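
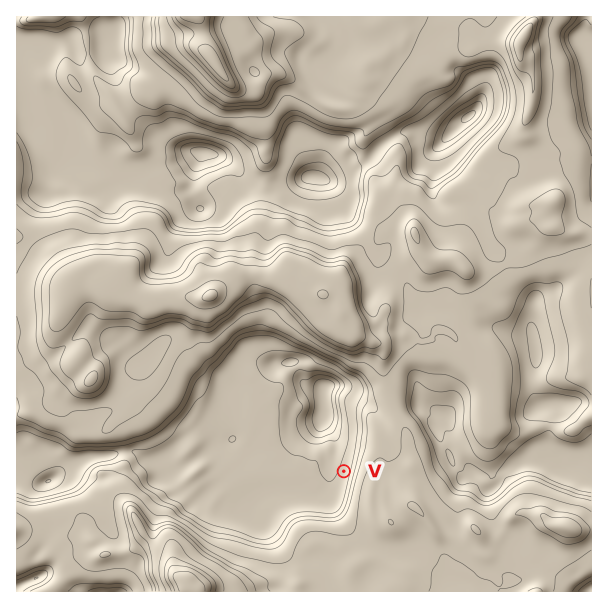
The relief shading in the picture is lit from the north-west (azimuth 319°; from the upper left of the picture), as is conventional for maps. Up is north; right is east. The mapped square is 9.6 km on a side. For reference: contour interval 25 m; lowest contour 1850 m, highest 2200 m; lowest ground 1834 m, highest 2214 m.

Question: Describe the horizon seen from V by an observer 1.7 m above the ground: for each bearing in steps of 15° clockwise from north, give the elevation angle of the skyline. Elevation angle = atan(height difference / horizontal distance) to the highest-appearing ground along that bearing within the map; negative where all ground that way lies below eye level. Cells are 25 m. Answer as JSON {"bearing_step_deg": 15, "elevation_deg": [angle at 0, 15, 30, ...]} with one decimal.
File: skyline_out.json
{"bearing_step_deg": 15, "elevation_deg": [4.8, 3.9, 5.2, 7.9, 11.4, 14.1, 15.8, 16.5, 16.1, 14.5, 11.8, 8.2, 5.7, 5.2, 4.9, 4.1, 4.5, 2.9, 1.0, 1.6, 1.9, 2.8, 3.0, 3.6]}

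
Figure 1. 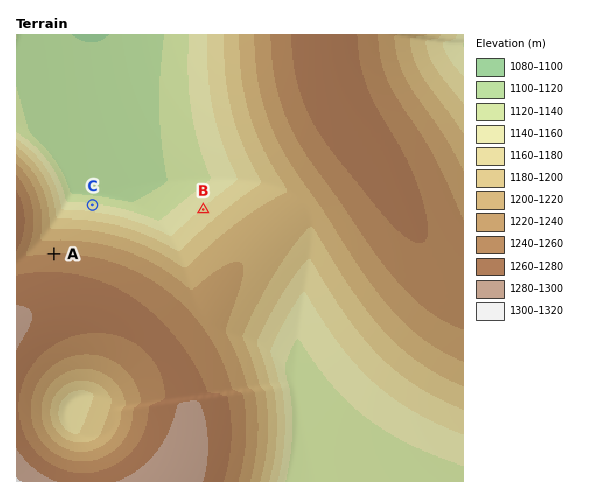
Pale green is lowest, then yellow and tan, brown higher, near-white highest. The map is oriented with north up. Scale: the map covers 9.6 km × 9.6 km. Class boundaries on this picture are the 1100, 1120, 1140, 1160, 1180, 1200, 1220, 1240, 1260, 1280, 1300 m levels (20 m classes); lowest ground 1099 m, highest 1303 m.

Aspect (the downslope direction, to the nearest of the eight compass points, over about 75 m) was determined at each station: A N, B NW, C N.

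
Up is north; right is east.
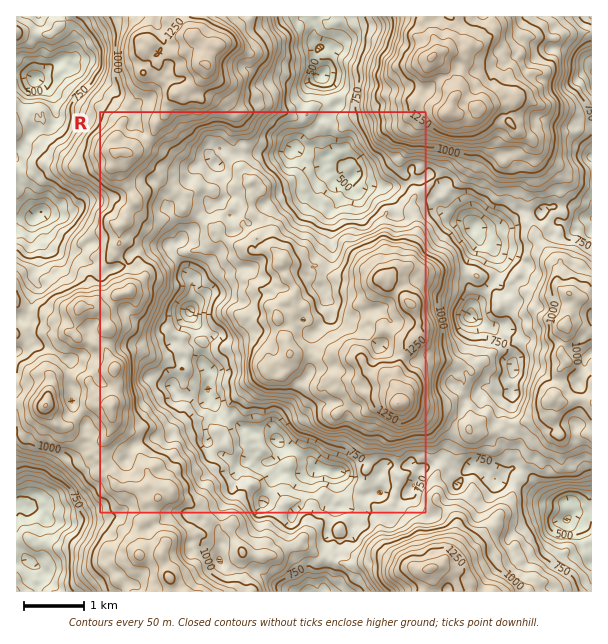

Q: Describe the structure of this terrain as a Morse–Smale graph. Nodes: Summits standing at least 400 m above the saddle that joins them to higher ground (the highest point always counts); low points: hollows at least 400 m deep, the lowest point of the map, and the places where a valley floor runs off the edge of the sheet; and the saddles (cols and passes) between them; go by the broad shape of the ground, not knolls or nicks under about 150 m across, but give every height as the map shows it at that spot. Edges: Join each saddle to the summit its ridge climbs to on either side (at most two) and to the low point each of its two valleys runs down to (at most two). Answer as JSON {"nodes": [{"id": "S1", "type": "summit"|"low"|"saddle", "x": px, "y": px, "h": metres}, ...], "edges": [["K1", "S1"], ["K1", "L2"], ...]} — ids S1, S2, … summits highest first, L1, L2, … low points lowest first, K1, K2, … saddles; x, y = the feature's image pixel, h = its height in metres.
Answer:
{"nodes": [
{"id": "S1", "type": "summit", "x": 432, "y": 57, "h": 1460},
{"id": "S2", "type": "summit", "x": 398, "y": 404, "h": 1450},
{"id": "S3", "type": "summit", "x": 206, "y": 65, "h": 1409},
{"id": "S4", "type": "summit", "x": 431, "y": 569, "h": 1369},
{"id": "L1", "type": "low", "x": 567, "y": 519, "h": 392},
{"id": "L2", "type": "low", "x": 321, "y": 75, "h": 401},
{"id": "L3", "type": "low", "x": 35, "y": 78, "h": 403},
{"id": "L4", "type": "low", "x": 24, "y": 506, "h": 484},
{"id": "K1", "type": "saddle", "x": 149, "y": 140, "h": 1132},
{"id": "K2", "type": "saddle", "x": 101, "y": 464, "h": 1083},
{"id": "K3", "type": "saddle", "x": 126, "y": 264, "h": 1000},
{"id": "K4", "type": "saddle", "x": 201, "y": 216, "h": 872},
{"id": "K5", "type": "saddle", "x": 500, "y": 429, "h": 862},
{"id": "K6", "type": "saddle", "x": 444, "y": 462, "h": 782},
{"id": "K7", "type": "saddle", "x": 530, "y": 213, "h": 774},
{"id": "K8", "type": "saddle", "x": 332, "y": 113, "h": 640}],
"edges": [["K1", "S3"], ["K1", "L3"], ["K1", "L2"], ["K2", "S3"], ["K2", "L1"], ["K2", "L4"], ["K3", "S3"], ["K3", "L1"], ["K3", "L3"], ["K4", "S2"], ["K4", "S3"], ["K4", "L1"], ["K4", "L2"], ["K5", "S2"], ["K5", "L1"], ["K5", "L2"], ["K6", "S2"], ["K6", "S4"], ["K6", "L1"], ["K7", "S1"], ["K7", "S2"], ["K7", "L2"], ["K8", "S1"], ["K8", "S3"], ["K8", "L2"]]}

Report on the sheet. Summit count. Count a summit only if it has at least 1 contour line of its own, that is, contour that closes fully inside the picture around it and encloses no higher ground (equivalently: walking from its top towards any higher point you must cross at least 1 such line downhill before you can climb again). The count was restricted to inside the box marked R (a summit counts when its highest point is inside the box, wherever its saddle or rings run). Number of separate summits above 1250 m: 3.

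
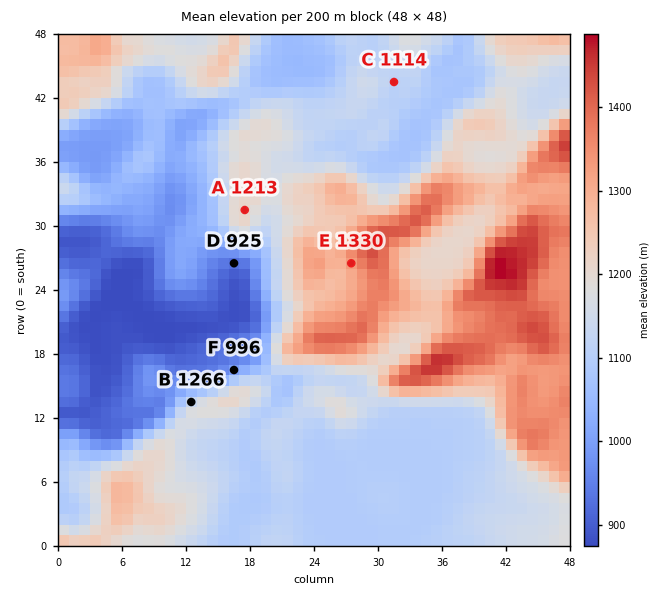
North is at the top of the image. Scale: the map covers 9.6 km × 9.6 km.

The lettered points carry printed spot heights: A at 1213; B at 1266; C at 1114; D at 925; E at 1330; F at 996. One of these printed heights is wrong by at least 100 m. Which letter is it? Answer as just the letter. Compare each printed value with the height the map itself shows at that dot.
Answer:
B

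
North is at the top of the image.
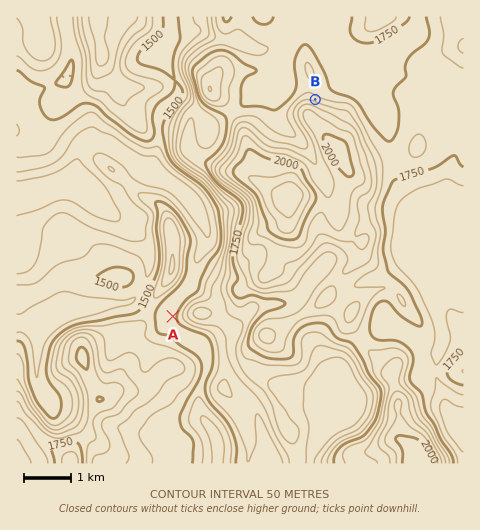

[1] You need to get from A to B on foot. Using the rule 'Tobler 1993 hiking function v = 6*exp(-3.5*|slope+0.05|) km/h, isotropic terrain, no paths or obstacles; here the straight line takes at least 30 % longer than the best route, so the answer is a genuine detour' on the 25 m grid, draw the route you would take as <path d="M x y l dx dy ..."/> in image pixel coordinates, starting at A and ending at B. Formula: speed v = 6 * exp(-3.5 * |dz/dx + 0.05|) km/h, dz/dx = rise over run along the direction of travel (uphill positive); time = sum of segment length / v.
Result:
<path d="M173 316l6-11 16-17 13-25 9-10 6-11 0-36-19-38 0-3 3-5 13-13 14-28 2-2 14-7 26 0 28-14 4 0 7 3"/>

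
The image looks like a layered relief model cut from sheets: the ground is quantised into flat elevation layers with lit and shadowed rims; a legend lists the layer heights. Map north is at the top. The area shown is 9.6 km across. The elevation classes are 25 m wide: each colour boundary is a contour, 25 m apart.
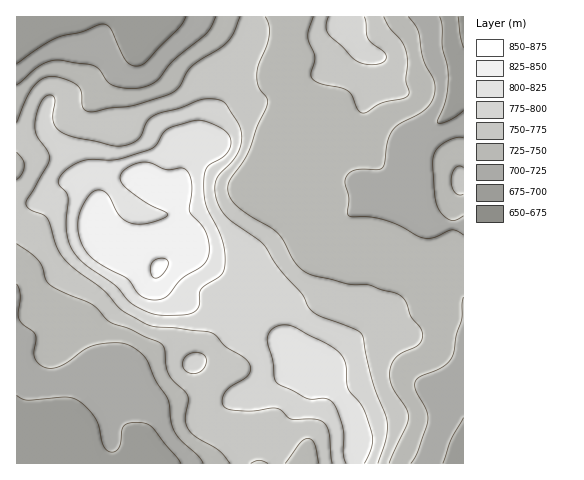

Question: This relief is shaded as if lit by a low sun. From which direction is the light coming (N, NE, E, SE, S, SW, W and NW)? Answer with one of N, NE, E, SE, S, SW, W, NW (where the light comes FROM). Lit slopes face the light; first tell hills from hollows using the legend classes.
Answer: SE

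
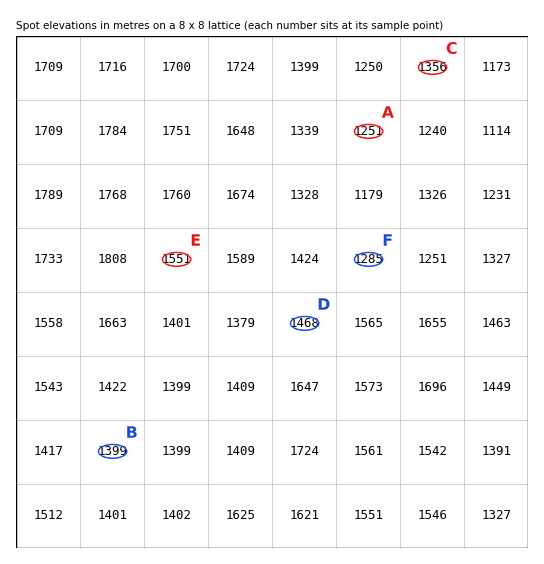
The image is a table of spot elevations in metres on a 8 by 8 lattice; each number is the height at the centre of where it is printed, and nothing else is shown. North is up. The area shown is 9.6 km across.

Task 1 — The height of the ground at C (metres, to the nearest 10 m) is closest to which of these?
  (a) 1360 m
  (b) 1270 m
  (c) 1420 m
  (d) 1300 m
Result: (a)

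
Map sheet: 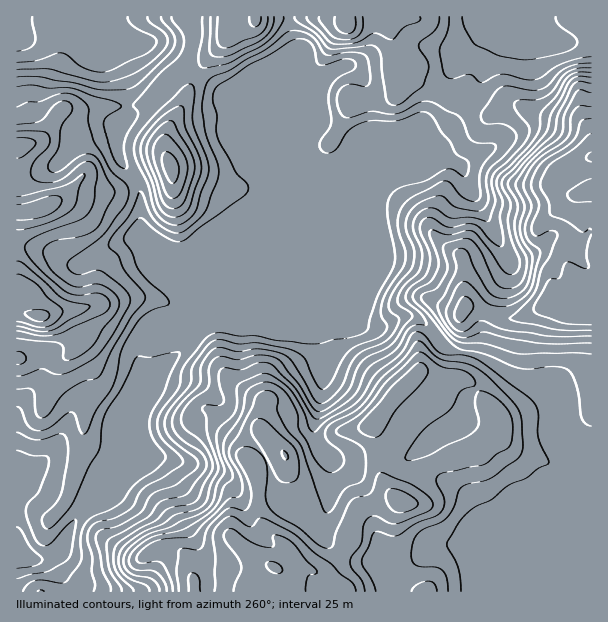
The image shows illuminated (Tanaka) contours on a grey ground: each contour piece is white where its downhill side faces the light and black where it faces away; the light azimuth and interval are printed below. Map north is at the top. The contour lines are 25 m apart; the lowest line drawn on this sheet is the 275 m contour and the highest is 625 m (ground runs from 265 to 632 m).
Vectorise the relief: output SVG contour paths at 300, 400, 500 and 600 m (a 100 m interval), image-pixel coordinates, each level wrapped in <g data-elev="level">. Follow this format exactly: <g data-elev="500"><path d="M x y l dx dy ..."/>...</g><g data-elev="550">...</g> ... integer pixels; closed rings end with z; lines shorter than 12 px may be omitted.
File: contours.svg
<g data-elev="300"><path d="M17 450l15 5 13 1 4 3-1 9-9 23-10 11-3 7 1 10 10 23 5 3 6 0 21-22 6-3 1 1-5 31-4 8-19 11-31 8"/><path d="M128 17l1 4 4 5 22 12 1 6-9 9-34 17-12 2-12-2-8-4-13-11-6-2-6 1-20 7-19 1"/></g><g data-elev="400"><path d="M17 376l7-1 18-6 12 5 9 0 11-4 19-11 8-7 12-17 16-29 1-6-1-6-5-6-22-17-6-1-13 4-6 0-6-3-4-5 1-3 3-4 25-18 9-8 20-27 4-11-1-6-1-4-16-14-17-30-6-18 1-13-2-5-10-9-12-3-9 2-17 7-12 0-10 5"/><path d="M169 224l5 1 6-1 13-9 4-6 4-17 8-19-2-14-14-36-1-9 3-22-1-5-3-3-8 3-30 29-14 18-5 12 1 12 13 27 6 24 6 9z"/><path d="M591 63l-13 1-12 4-8 6-10 12-8 3-10 1-24-4-6 2-5 4-14 21 1 7 4 4 14 0 7 2 7 5 3 6-2 6-5 6-18 18-4 6-2 9 3 16-3 8-3 3-4 2-18-2-8-3-9-9-4-1-18 5-11 9-4 8-1 7 1 8 7 16-1 15-3 6-15 19-6 14 1 8 9 7-2 8-5 9-6 6-23 10-7 6-6 8-8 21-13 14-8 4-6-3-23-39-5-6-6-3-23-4-21 3-18-5-6 2-4 4-8 13-2 18-21 23-4 7-2 8 2 7 5 8 24 18 3 7 0 6-20 27-25 6-14 17-39 22-1 6 2 21 3 8 9 12 1 4"/><path d="M202 17l0 19-4 23 2 6 4 3 24-5 33-17 14-13 8-12 1-4"/><path d="M295 17l2 4 18 12 11 13 4 3 39-4 8 3 4 8 5 43 3 5 6 1 8-3 21-18 4-13 1-6-10-20 2-4 15-12 3-6 0-6"/></g><g data-elev="500"><path d="M448 591l-1-13-6-9-6-2-16-1-6-3-2-9 3-15 8-9 18-7 7-6 6-8 5-17 4-5 29-9 28-20 4-11-1-27-3-9-5-7-31-32-15-8-28-5-7-5-10-11-4-2-5 3-12 16-21 18-21 29-9 6-18 9-6 6-2 4 1 6 15 14 3 7-2 8-9 5-4 0-5-2-10-12-7-17-8-12-1-13-2-6-12-20-9-6-8-2-9 2-9 5-4 6-2 13-2 8-17 25 0 14 8 16 1 6-9 10-8 19-9 9-22 14-29 7-9 3-12 10-5 8-1 7 5 5 4 1 14 0 6 3 7 9 2 9"/><path d="M17 321l19 6 9 0 10-4 8-11-2-4-14-11-11-13-13-8-6-2"/><path d="M17 220l16-1 15-4 11-8 3-7-3-4-8 0-34 9"/><path d="M172 183l2 0 3-4 1-14-5-10-5-3-3 0-3 4 0 8 5 13z"/><path d="M591 83l-12-2-6 3-15 30-4 20-28 27-18 21 1 6 9 16-3 18 1 12 11 26-2 13-4 10-5 4-6 2-6-1-6-2-5-7-10-24-6-9-6-6-7-2-20 7-1 6 5 15-2 7-9 15-12 5-4 4 2 5 9 10 16 21 11 9 26 2 34 10 54-1 18 1"/></g><g data-elev="600"><path d="M306 591l2-15 9-3 0-2-11-11-15-18-7-5-9-2-2 2 0 9-4 1-6 0-12-5-17-12-4-1-6 4 0 6 14 19 3 9-8 24"/><path d="M591 235l-4 17 2 15-4 2-15-7-4 1-6 15-9 1-3 2-13 22-2 6 4 5 25 9 29 2"/><path d="M591 133l-4 3-14 13-24 16-7 13-2 7 8 16 3 14 15 6 16 11 8-3 1 0"/></g>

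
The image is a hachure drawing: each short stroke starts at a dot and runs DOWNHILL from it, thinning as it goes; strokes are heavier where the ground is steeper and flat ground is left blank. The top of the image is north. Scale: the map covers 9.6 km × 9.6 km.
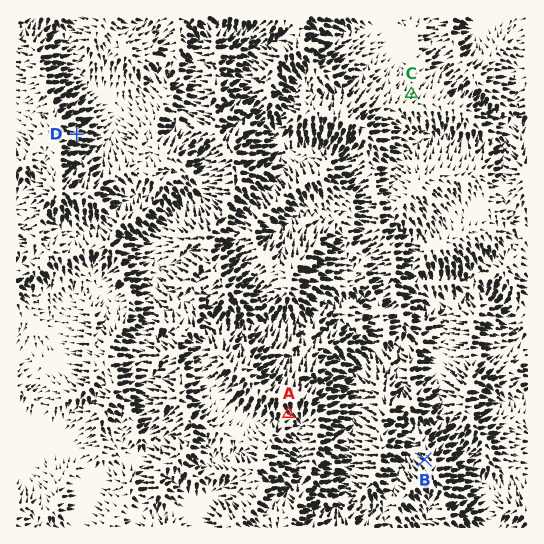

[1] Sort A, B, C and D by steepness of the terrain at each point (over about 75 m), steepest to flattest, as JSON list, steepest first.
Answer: ["D", "B", "A", "C"]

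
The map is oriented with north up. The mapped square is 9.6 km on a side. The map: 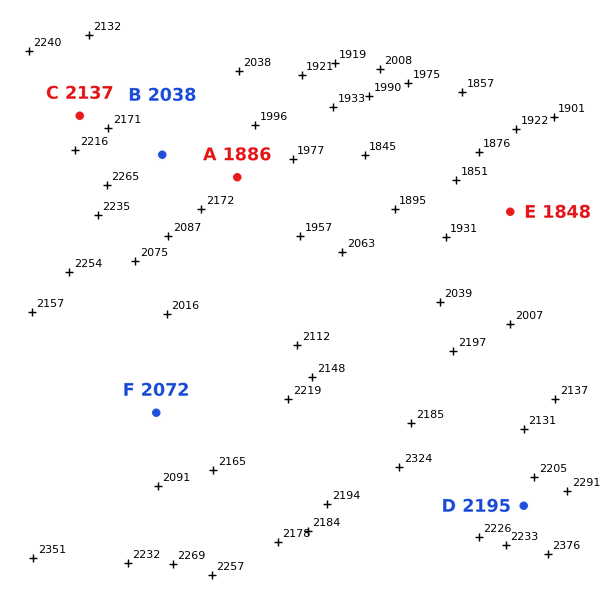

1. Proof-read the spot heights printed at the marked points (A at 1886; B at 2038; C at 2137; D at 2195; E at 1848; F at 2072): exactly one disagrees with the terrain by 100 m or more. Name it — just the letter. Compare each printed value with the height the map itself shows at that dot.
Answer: A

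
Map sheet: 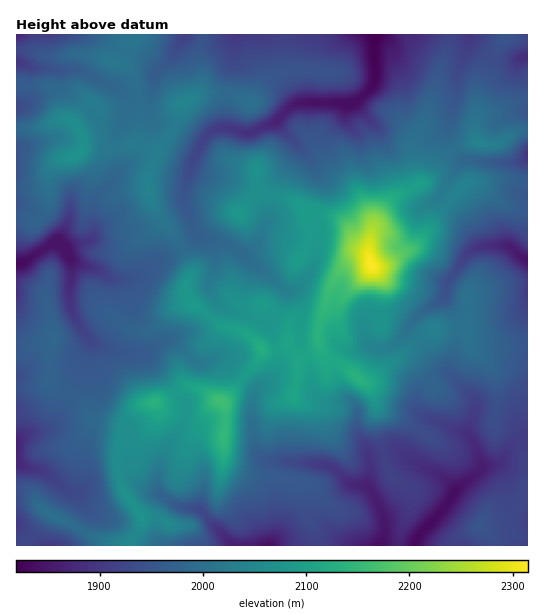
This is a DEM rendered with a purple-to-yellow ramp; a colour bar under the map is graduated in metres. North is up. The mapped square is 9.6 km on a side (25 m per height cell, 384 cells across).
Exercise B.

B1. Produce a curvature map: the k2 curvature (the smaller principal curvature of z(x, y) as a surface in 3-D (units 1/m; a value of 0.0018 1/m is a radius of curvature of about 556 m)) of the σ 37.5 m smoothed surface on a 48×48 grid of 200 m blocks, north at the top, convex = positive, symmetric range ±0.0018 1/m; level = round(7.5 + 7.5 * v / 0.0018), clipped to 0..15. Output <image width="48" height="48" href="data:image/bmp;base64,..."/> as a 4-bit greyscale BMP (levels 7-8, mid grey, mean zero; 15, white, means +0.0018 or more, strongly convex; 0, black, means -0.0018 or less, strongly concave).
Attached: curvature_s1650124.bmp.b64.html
<image width="48" height="48" href="data:image/bmp;base64,Qk32BAAAAAAAAHYAAAAoAAAAMAAAADAAAAABAAQAAAAAAIAEAAATCwAAEwsAABAAAAAAAAAAAAAAABEREQAiIiIAMzMzAERERABVVVUAZmZmAHd3dwCIiIgAmZmZAKqqqgC7u7sAzMzMAN3d3QDu7u4A////AJdmVFd3l2QiNXACI0d3dlVVN2Fph2aIeGVGZ2ZVRmWnlQGZZ1Z4dneHJ3MGh4l3eFV4h0RTOHaFkAV2eGZ4Z4iHJogwZ4h3d0mHdVdTZ2cgAIZneGd3d4iUNndzF3iHeEh2VWY3hTAGYYZWd2h3d2hxaHiHFIh3eGl1RmRIY1GZgWdGd3iIh1IziIiIQkd3eFUzeHNXV2KIgVhVZ3eHlwVUiHdkRyN4aBI2eHNoaHN3cVhkVlQxAFhkh2VGiIM0ZzqHiGRod3V4c2h0NFVVVndFdmZ4iIJ1aEh4iGRod3ZXdIlzOHd3eIclZWeIeFOHVzNWd3Rod3dWdXhxOHd3d3QlRWeIZTeIZ3Z2Z4VYZnh1ZlZxNmZmZmI3ZmZTRkeIZ3eHZ4ZHZnd1VmZwOId3iKMKlmRGeFV3aGd3d3dFmZplR6qBKXiGZVAmZVWIiFRnZ3iId3dUZ4g1ZndjFmh1VzJ4h1WJhkZnaGeId3dlZlRZZ1RVRGZ0eDiYhlZnY3eId2Z3d3d2ZVV3QlZndVZ1dmmGZmZmR4eId4Z3d3d3ZmZ2FDVlZ1aFd2Vmd3d3V4h3d3d4d1VWZlVjaWZkiEdldkRDJHdoZoh3h3d4hyR3eHVFZmZmdEhGhXg2g0Z5Zoh3d2d4giiHd2ZkRYiHVWdFdXVIlyWKdod3d1d3UHiIdlZ3dmVEZlhkdnRXd1BIZnh3dkd3MYiHdleIiER3iWZjdnQzI2YRRnd3dliHEoh3d1Z4ZTh2iWNUd2QzVTaEGIiIdoiHIZhlZ2R5c1h2ZRQzaER2mVV1CIiIiFWKQGIVVmRIljeHU1lxN1SblkNEEIiIiACKIQNoh3ZEh0d0RniVFmSKh1VGgFmIYVADE5h4h3ZkVWdEZ3eHM4eHRHl2hAJFAGcAJBNniHZ3ZWRGRodnUnd3RUd3ZlIRKGqCCIJ4d3iHRVV3VIZ3U3ZXeFR4dWeFZ3h4BHRndmd2N2eZZGeHVHV5p1N3VXhmd3ZoMnaGZ4d0R3ioZmZ4ZnWJdENGV3doeGeIQoWHZ4djaHd2d3eHZWVnVVUyeHd3dod3QnZXaIdzWHZmdmdmRVh1Z2eiSHh2Z3Z2VUdlaId0N2ZndlZmVlZkZ3imNph3d3Z3eFV1Vnd1FndnqGaFZ2ZGdmVFY1QzRHZ5iJR2ZXh3E5lmqHZUdndYZWZ3dBEiMVVFZYR2h3h3UIp1Z4U3dodXVodndYl5g3ZkRYV2eGd3YAQQBlF3dnNWN4d2ZodXhXaIeHV2d2ZndiAUAAemmESBRniHVnZUZ0VpmEaGd2Z4h2V5mAB2dzUmiGd3VYh3ZERFVGiGd1aZiGZ4qWAAAAAZiFaIZIh3d4ZmZ4dVZ1WIiGZ4h2VVZmUAV2Z3dHd3eJaIaGNFZ1V3d3Z3dmd2iItgR2Z3dHdmZ2IiIjZ3d1R3eHVlZ3h3iIpwWGZ4dHd4VxV3d3eYdnZGd2Zod4h3d4hgZmd4hWd1Mnh3eWd2Z3dFdmdod3d3ZmhidXd4dld3VUh1VEZ4iYhzWHdYd3d3h2ZUVGZmd0d5iA=="/>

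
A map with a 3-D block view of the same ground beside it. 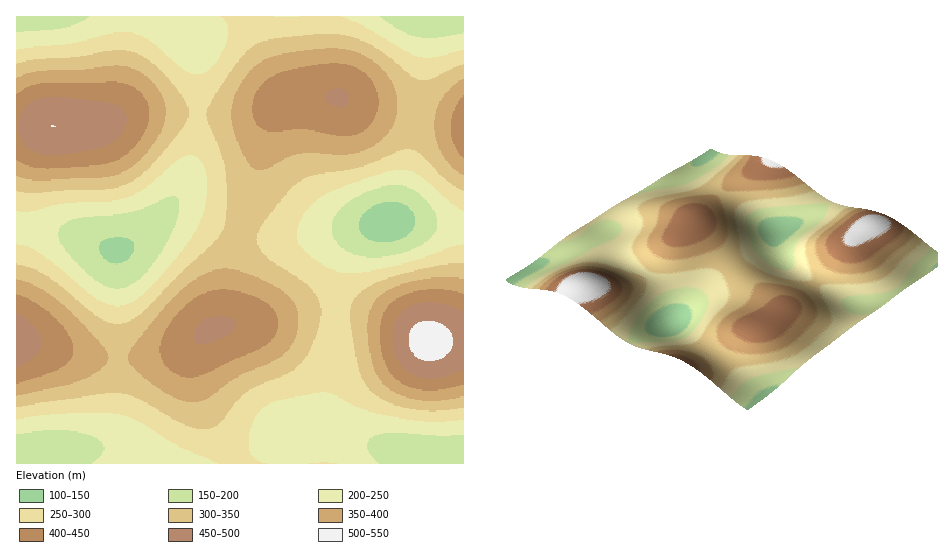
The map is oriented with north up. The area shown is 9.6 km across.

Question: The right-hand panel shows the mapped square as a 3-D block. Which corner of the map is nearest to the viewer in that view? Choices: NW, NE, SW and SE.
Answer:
NE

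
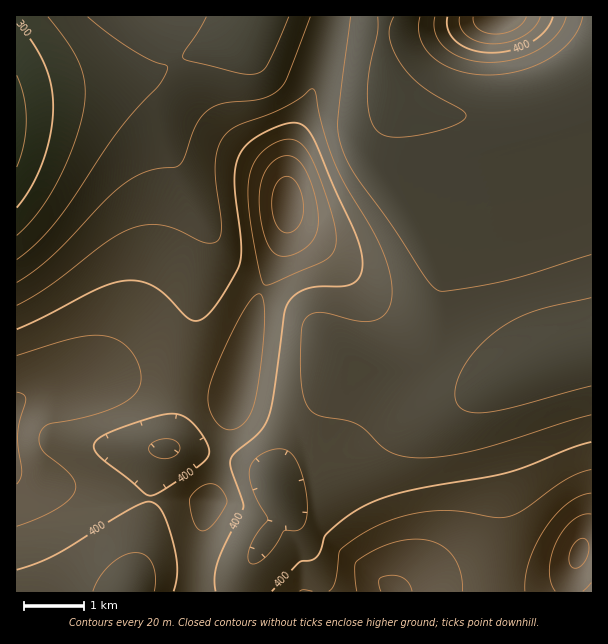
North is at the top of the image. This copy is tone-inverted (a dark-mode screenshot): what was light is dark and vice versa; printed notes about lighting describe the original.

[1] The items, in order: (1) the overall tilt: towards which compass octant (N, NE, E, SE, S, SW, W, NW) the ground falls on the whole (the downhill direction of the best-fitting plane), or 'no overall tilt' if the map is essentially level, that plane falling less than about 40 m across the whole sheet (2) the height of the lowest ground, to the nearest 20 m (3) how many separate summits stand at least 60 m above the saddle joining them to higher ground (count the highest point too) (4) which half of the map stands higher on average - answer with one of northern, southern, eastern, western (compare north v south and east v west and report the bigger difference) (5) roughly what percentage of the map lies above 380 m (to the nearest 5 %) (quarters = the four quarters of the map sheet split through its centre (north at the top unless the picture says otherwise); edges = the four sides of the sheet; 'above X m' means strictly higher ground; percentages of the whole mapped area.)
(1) The general tilt is down to the north (the land rises towards the south).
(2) The lowest point is down at roughly 280 m.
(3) Counting only tops that stand 60 m proud, the map has 3 summits.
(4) On average the southern half of the map is the higher ground.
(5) About 50 % of the map lies above 380 m.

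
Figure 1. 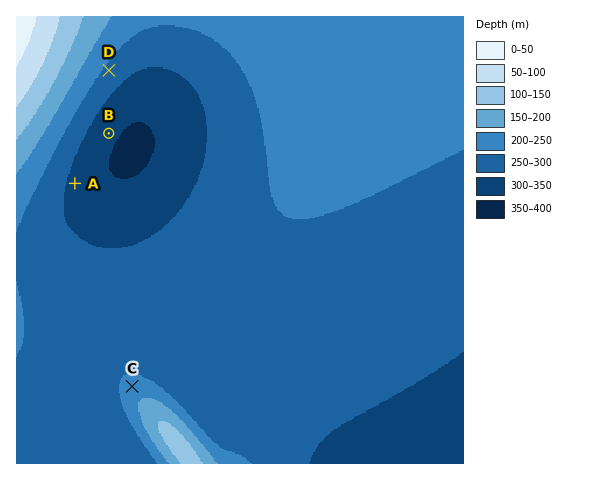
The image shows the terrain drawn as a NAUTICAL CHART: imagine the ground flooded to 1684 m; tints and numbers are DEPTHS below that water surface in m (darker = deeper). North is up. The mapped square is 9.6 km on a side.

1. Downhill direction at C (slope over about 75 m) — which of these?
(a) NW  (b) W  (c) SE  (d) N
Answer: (a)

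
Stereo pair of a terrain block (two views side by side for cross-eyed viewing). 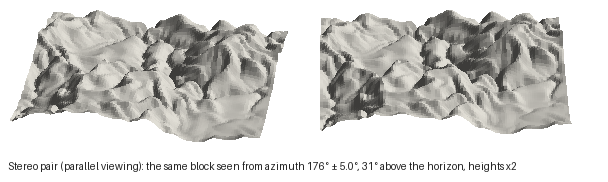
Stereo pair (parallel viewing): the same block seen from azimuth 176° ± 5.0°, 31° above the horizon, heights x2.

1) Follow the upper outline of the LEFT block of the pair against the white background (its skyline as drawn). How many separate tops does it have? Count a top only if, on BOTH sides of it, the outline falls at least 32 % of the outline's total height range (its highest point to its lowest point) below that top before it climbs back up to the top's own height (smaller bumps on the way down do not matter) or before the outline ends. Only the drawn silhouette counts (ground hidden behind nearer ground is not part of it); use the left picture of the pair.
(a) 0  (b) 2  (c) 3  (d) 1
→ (a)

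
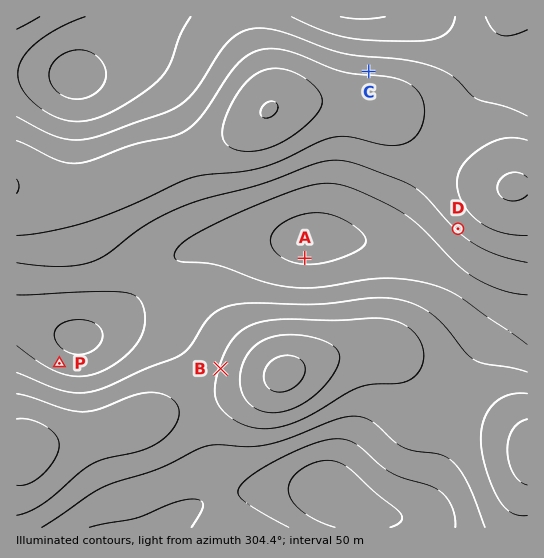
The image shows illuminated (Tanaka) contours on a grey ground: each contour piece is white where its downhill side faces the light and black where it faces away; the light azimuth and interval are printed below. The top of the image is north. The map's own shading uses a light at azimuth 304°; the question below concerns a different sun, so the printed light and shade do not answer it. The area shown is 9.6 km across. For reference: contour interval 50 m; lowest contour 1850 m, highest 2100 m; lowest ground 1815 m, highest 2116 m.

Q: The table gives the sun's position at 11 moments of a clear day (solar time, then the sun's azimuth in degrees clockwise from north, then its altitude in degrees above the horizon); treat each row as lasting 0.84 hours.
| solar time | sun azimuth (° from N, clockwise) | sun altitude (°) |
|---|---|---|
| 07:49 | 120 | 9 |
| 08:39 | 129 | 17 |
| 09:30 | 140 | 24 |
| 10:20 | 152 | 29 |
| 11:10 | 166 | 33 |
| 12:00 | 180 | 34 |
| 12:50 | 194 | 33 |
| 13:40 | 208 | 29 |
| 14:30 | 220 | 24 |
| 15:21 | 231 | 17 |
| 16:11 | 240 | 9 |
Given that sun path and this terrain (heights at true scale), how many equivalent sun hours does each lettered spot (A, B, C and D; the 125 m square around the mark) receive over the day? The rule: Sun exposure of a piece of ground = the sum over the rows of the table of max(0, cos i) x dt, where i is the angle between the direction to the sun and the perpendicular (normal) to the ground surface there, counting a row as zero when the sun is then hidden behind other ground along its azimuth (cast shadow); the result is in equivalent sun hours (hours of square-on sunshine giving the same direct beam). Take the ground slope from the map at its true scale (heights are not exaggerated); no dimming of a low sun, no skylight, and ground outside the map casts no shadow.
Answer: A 3.3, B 3.4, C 2.8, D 4.2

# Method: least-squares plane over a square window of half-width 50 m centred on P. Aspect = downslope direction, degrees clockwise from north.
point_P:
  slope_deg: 7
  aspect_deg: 25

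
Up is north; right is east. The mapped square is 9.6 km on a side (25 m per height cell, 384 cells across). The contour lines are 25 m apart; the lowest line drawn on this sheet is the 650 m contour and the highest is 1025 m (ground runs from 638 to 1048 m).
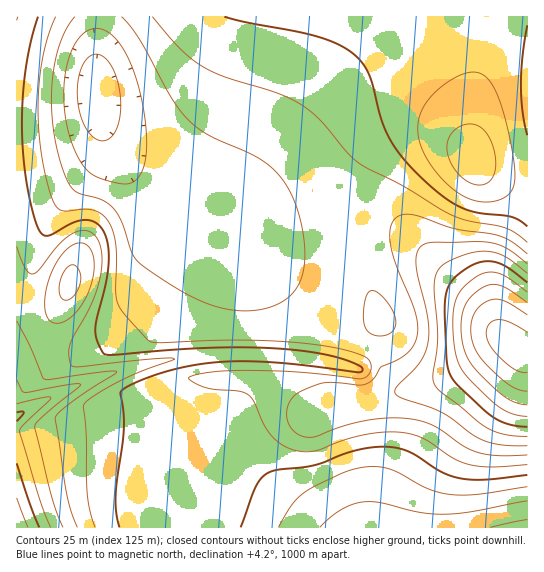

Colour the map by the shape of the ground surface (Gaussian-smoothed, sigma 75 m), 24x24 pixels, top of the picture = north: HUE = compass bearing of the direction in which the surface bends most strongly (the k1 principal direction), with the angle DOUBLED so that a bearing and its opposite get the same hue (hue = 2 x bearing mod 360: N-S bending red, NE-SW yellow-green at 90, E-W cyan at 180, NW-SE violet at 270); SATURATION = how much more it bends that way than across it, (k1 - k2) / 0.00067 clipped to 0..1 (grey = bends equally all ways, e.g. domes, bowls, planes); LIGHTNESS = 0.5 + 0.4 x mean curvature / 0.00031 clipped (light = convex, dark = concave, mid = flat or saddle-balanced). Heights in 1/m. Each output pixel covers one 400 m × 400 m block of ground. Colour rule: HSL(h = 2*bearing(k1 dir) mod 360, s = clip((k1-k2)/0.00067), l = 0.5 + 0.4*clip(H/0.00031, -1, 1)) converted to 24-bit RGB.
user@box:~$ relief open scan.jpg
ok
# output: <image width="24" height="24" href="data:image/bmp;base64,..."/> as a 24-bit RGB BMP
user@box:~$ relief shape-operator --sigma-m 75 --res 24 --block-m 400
<image width="24" height="24" href="data:image/bmp;base64,Qk32BgAAAAAAADYAAAAoAAAAGAAAABgAAAABABgAAAAAAMAGAAATCwAAEwsAAAAAAAAAAAAAfpB3eGlxd2FuemVweWx0eHF4dHN4dHV5dXl6dnx7eH97eYJ7e4R9foZ+g4d/hol+gol8eYh6dYh/c4mIdYOLen6Og3+SioOUgnR3fGN6fGZ5fG56e3N8d3R8dHR8dHd9dXt+d39/eIKAeYiDe46MfoqRhIOPjIaIiIuEf4t+dot9b4uCbIyMcYWPeoCThYOXgWuBf2SAf2yBfnOAe3Z/eHZ/dXZ/dXmAdnyBd4KCeIiCdpSHc5+bcoqihXmfmYmblYuVj4mNgIyEcYyAZ4yEZo6Nb4qSfYeVgGWDf2eDgHGDfnaCfHeCeHeCdneCdnqCd36DeYWFeY5/cp97YqSFWX6OeG6Ol4uanIufnYydlYuVgYyIbYt/YIt9YY2Eb46NRWAhWHZLf3WCfniEfHiEeXiEd3iEeHuEeH6Ee4WFgI97haBwZYxXRFZMWXhQdopkjI51lIOAmYSKlIWIgIp9Z4p3WYl3YH14/sz/+STjJ2AaSnY8cYJ8enmEeHmFeXyFeX6FfYSEi41/nZFziG9bXF1MVHpCXX4+aINCd4hNiI5ck45tkpF9eI98YYZ8VWVvGGMm41//9Mz/zm3/P4caO18dUW8uaX1OdIFmeoJyh4J2l3VtlldhfldKa1UnWkUOMZUAWYA7aYs/ZpZJap5heZF9a298Uk1mgnB6SXc4KGQUDfCX6cz/5Mz/1Lr/dUb/Dt0Uk6oWoJwYtHwW7Q6jXF3/zNn/zOD/18X/X0ePfaJgTbVJSKdgYn5wc1dpYUddhGyAlWReeZBWRHxFQWsmQmUbYpEaERb0eV3/mZD/oKD/lJv/Z3X/qh74pE0bezweni01oo2bo7KcgrmIVZFzSU9bZUNSZ0RQdViGuU5tw75cN4lWX3+BenmBe390d35hcntLcnc9dXU4d3E8e29KgHBfhHJ2inqHkYWOnKSXrbujrKyReV1wTDtRXEJWcUdVTEOCwlet5cmzSrdlL3J5cnaAfnuAfnx/fnx/fnx+fXx9fXt9fnp9f3l9gHh9g3x8iJSCkq2IqK6JqGVojENkYURlUEBheEdjPE1+aEm36tXI17moH1p4XWt/gHqAf3t+f3x9fnx8fXt8fXt8fXl8fnh8f3l8hIh9iaB+kql9mn9rm0lhnEtqe1V8TDRhfFJ1TGqALWSP5cq85cu9M0KYRlN9gHh/gHp8f3t7fnt7fXt7fXp8fXl9fnh9gHx8hpB+j6N9mppziFlkkEtpoldmhExtTjppZXKLZ4GDH3F4usmK58vBkkC5RUB+gXZ/gXp7gHp6f3t7fXt7fXp8fHl9fHp9gIN9ipV9l5x5jW5oglFri1FsoFNhkFZzUWOKX6yxd4R8QIJ5NZ1U0ayAvT6aaUuEgnV+g3l6gXt6f3t6fXt7fXp8e3p9e3x+gYd9j5R8k4ZziF9tglF0ilV2nmJ3nIKPa6yxV7nAe4Z6aoZ8Q4NgjZZQm0xsiFyIhXV8hHl5gnx6gHx7fnt7fHt9ent9fH9+g4d9j4t6jW1uiF15h1iFjGSPmoicobKog7uyTaW1fYl6dYh9ZIKAYHZ1gV92iWp/iXZ4h3t5g316gH17fn18fHx9e31+fIB9g4V8iXx4iW18imOKfWWQdnablKmrpbqpkK6hVIWbgIx6dYp6Z32DWVt8eF+Aim58jHd2iX55hX97gX98f359fH59e35+fIB9gYF9hHh9h3GHe22NcnaXfpejj6ujo7Can6KQYXOIhY96dYx1ZHmAT054clp+i252j313i4J6hoF8goB9f399fX5+fH9+fIB+fX9+f3qBenaHdXuOeI6XfZyYhZyKo6SIo5aCbGqBi5F6fo11YXJ5RkRta1Z3inFwkYV4jIZ7h4R8g4J9gIB+fX9+fIB+fIB/fH+Aen2CeICGd4mMeI+KepCChJB8m5Z8o5B6hGt/kpN6iY11YWVyQD1lYVdwiX9zko15jYt8h4Z9g4N+gIF+foB/fYB/fIB/e4GAeoKCeIWDd4eBd4h8eYh3g4p3lI93n413iWx7k456joV1al9zQT1lWVtwhIl1kJJ6jY19h4h+g4R/gIF/f4B/fYGAfIGAe4GAeoKAeYN+eIR7d4R3e4R3gYZ3jot3mot3inF6k4d6jnhzdF17SENuW2h3eIt0iZF7iYx+hod/g4SAgIKAf4GAfoGBfYGAfIGAe4J/eoJ9eoJ7eoJ5fIJ5gIN5ioh5lop5i394kYB6jnJ3e16CUU16X3GAdIx6go98hYt+hId/goSAgIKAgIGBf4GBfoGBfYGBfYKAfIJ/fIJ9e4J7fIJ7f4J7hoV7kYl7kYp7"/>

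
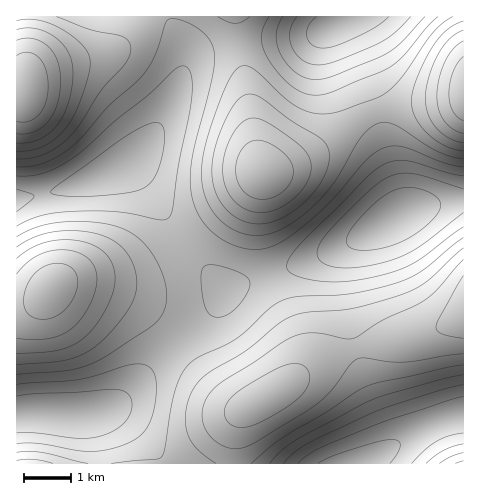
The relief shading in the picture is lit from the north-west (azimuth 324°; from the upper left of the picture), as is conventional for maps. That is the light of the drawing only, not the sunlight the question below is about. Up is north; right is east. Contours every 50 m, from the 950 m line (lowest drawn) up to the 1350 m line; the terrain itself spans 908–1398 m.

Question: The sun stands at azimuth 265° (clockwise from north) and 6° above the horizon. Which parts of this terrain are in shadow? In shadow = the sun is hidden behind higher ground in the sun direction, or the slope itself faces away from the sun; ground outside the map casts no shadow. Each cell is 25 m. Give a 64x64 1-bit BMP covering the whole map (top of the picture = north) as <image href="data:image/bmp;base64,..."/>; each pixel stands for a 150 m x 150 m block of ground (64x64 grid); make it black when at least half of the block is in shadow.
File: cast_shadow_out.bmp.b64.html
<image width="64" height="64" href="data:image/bmp;base64,Qk0+AgAAAAAAAD4AAAAoAAAAQAAAAEAAAAABAAEAAAAAAAACAAATCwAAEwsAAAIAAAAAAAAA////AAAAAAAAAAAAH/AAAAAAAAAf/gAAAAAAAB/+AAAAAAAAD/wAAAAAAAAD8AAAAAAAAAAAAAAAAAAAAAAAAAAAAAAAAAAAAAAAAAAAAAAAAAAAAAAAAAAAAAAAAAAAAAAAAAAAAAAAAAAAAAAAAAAAAAAAAAAAAAAAAAAAAAAAAAAAAAAAAAAAAAAAAAAAAAAAAAAAAAAAAAAAAAAAAAA8AAAAAAAAAH4AAAAAAAAAfwAAAAAAAAB/gAAAAAAAAH/AAAAAAAAAf+AAAAAAAAB/+AAAAAAAAH/8AAAAAAAAf/4AAAAAAAA//gAAAAAAAD/8AAAAAAAAH/AAAAAAAAAAAAAA+AAAAAAAAAH/AAAAAAAAAf/AAAAAAAAB//AAAAAAAAH//AAAAAAAAf//AAAAAAAB//+AAAAAAAH//8AAAAAAAf//wAAAAAAB///AAAAAAAH//8AAAAAAAf//gAOAAAAB//4AD/AAAAH/+AAP/gAAAIAAAA//gAAAAAAAH//gAAAAAAAf//gAAgAAAB///AAHAAAAH//+AAcAAAAf//4AD4AAAB///wAPgAAAH///AA/AAAAf//+AH8AAAB///wAf4AAAH///AB/wAAAf//4AH/AAAB//2AAf+AAAH/4AAD/4AAAP+AAAP/wAAA/wAAA//AAAD+AAAD/8AAAHgAAAP/4AAA=="/>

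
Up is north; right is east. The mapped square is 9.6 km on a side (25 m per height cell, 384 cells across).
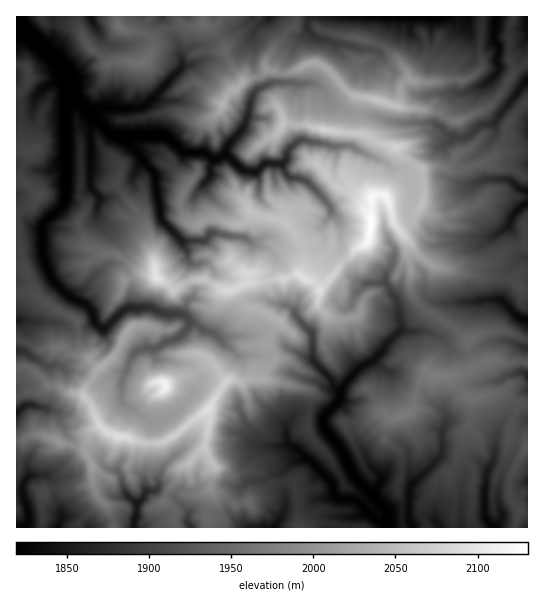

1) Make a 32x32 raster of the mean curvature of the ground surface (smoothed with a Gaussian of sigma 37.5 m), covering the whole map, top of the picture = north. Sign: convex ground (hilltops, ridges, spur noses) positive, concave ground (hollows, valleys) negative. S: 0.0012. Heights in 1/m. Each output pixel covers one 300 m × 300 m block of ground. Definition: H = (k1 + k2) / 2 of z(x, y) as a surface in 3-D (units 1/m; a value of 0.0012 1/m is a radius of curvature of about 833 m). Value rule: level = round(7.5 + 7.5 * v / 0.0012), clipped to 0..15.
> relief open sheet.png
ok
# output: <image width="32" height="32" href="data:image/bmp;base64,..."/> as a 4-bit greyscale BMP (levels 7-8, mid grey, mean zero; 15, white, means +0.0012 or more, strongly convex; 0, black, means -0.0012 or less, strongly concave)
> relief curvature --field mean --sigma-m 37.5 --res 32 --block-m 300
<image width="32" height="32" href="data:image/bmp;base64,Qk12AgAAAAAAAHYAAAAoAAAAIAAAACAAAAABAAQAAAAAAAACAAATCwAAEwsAABAAAAAAAAAAAAAAABEREQAiIiIAMzMzAERERABVVVUAZmZmAHd3dwCIiIgAmZmZAKqqqgC7u7sAzMzMAN3d3QDu7u4A////AEtJd7KIS4ZXS5h4ZmpYtEpLZ32g6meJyGlod3Zrd7ZrPXm2TAl3lFd5lsZsSoe1iGVVqFl31eiHanWHdoOoo5lodbVZc2uWaJROGZd5OnaJqdeI7a5ZhldX03eIeWqHiXh2i2ZUyKZnZ6PoiodXl3cjRMdVdUrEpXWCR6ipWJd5upvHSa5UxJh72D2XiIiJqItzhzjMh4ybdJN1pHqphkV0aLqkeJq1V8oNZRyJdoq7iriU9DB7RZlKPGtjqGeVVmZXYL//ZEh2uQuZl0WJisd4vC8AABymmpDbbVV6h4llm3B35n1zqlRkppbDpmVEO4kbd8b7rne5yrtzOJV5mZmzeqZ36DSKmkh2qGOpyoh3spmaZroInkd4eF6w5WZnqKKnhmegegRleXpWtrZodjmWOoaYhNrXu5ekaJtpmHh3jHWyiVe1WsSqsJisXFaKmJpmXKZH4m65cQ2Xd3tVRVOFVmjFS38mAA7ZqYWNiaqom2ZslasAY/qWxEBcozuHmYl3eEVCecBN4CzeuJpjSZeZaGfMuLzMBMm2VTImbpR4mHdlQzdE2g/GhmnNypZ8O8N2mWl1yG6AQlbHZoiGQ+O6ZluJtjeGrs6OZnXGiLhqlWaKmalYd1pkxmhbd4h5d2VnxGeXdnlXlUaLp1iXZpZrmkjHmKuXdntWVGVXaGiH"/>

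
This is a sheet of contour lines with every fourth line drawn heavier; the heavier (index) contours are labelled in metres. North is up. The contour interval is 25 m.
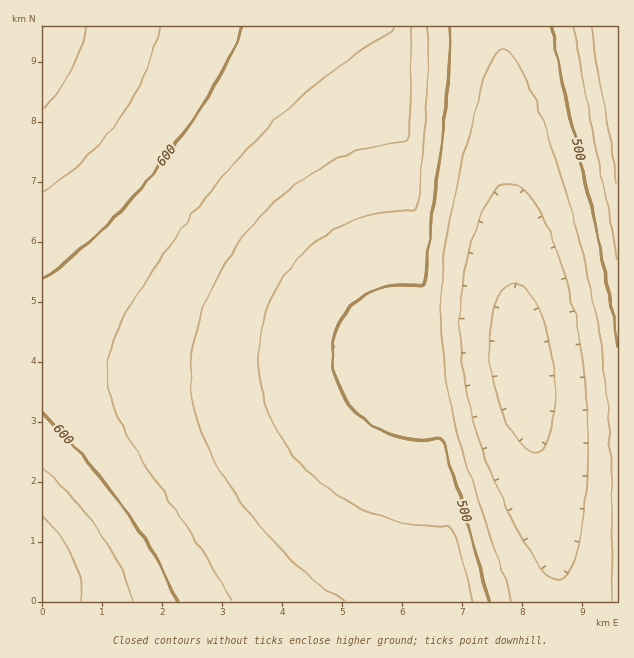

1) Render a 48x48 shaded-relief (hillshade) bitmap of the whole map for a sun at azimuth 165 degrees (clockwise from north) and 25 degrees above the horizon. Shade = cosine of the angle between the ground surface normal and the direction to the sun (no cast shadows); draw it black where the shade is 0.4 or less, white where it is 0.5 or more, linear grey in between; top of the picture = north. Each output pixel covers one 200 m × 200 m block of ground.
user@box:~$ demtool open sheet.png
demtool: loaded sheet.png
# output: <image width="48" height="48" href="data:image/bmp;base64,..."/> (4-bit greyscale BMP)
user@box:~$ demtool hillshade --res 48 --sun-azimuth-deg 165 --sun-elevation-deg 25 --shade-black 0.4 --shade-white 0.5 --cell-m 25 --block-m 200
<image width="48" height="48" href="data:image/bmp;base64,Qk32BAAAAAAAAHYAAAAoAAAAMAAAADAAAAABAAQAAAAAAIAEAAATCwAAEwsAABAAAAAAAAAAAAAAABEREQAiIiIAMzMzAERERABVVVUAZmZmAHd3dwCIiIgAmZmZAKqqqgC7u7sAzMzMAN3d3QDu7u4A////AFVERDMzMzMzMiIiIiIiIiIiMzMzMyIiIlREQzMzMzIiIiIiIiIiIiIiMzMzMiIiIkQzMzIiIiIiIiIiIiIiIiIiIzMzIiIiEjMyIiIiIiIiIiIiIiIiIRESIzMyIiIiESIiIiIiIiIiIiIiIiIhERESIzMiIiIhESIRERIiIiIiIiIiIiIRERESIzMiIiIhEREREREiIiIiIiIiIiIRERESIzIiIiIREREREREiIiIiIiIiIiERERESIyIiIiIREQAREREiIiIiIiIiIiERERESIyIiIiEREQABERIiIiIiIiIiIiERERESIyIiIiEREQARESIiIiMzIiIiIiIRERESIyIiIiEREQAREiIiIzMzMyIiIiIRERESIzIiIiIREQERIiIjMzMzMzIiIiIiERESMzIiIiIRERESIiMzMzMzMzMiIiIiIhEiMzMiIiIREREiIjMzMzMzMzMzIiIiIiIjMzMyIiIhESIiMzMzMzMzMzMzMyIiIiIjMzMzIiIhESIzMzM0RERDMzMzMzMiIiIzRDMzMiIiESMzM0RERERERDMzMzMzMzIzREMzMyIiETMzRERERERERERDMzMzMzNEREQzMzIiITREREREREREREREREMzMzNEVERDMzIiIkRERERERERERERERERERERFVUREMzMiIkREVVVVVVVVVVRERERERERVVVREQzMiIkVVVVVVVVVVVVVVVVVEREVWZVVERDMyIlVVVVVVVVVVVVVVVVVVVVVWZlVURDMyIlVVVVVVVVVVVVVVVVVVVVVmZmVVREMzIlVVVVVVVVVmZmZmZmVVVVZnZmVVREMzIlZmZmZmZmZmZmZmZmZmZmZndmZVVEMzImZmZmZmZmZmZmZmZmZmZmd3dmZVVEQzImZmZmZmZmZmZmZmZmZmZmd3d2ZlVEQzImZmZmZmZmZmZmZmZmZmZmd3d2ZlVEQzImZmZmZmZmZmZmZmd3ZmZmd3d2ZlVEQzImZmZmZmZmZmZmd3d3d3ZneHd2ZlVEQzImZmZmZmZmZmZ3d3d3d3ZneHd2ZlVEQzImZmZmZmZmZmZ3d3d3d3ZneHd2ZlVEQzImZmZmZmZmZmZ3d3d3d3ZneHd2ZlVEQzImZmZmZmZmZmZmd3d3d2ZneHd2ZlVEQzImZmZmZmZmZmZmZmZmZmZnd3d2ZVVEMzImZmZmZmZmZmZmZmZmZmZnd3dmZVVEMzImZmZmZmZmZmZmZmZmZmZnd3dmZVREMyImZmZmZmZmZmZmZmZmZmZnd3ZmVVREMyImZmZmZmZmZmZmZmZmZmZnd3ZmVVRDMyImZmZmZmZmZmZmZmZmZmZmd2ZlVURDMyIWZmZmZmZmZmZmZmZmZVVmd2ZlVURDMiIWZVVVVVVVVVVVVVVVVVVmdmZlVURDMiIVVVVVVVVVVVVVVVVVVVVmZmZVVEQzMiIlVVVVVVVVVVVVVVVVVVVmZmVVVEQzMiIlVVVVVVVVVVVVVVVVVVVmZmVVREQzIiIlVVVVVVVVVVVVVVVVVVVmZmVVREMzIiMg=="/>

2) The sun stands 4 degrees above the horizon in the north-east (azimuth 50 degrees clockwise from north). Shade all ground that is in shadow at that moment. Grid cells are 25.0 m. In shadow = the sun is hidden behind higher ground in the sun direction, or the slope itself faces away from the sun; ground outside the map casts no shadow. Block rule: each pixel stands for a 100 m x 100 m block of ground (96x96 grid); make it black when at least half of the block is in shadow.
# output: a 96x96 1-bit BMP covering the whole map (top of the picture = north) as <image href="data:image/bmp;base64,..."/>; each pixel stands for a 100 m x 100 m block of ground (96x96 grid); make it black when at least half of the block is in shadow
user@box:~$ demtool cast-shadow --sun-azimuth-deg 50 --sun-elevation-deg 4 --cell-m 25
<image width="96" height="96" href="data:image/bmp;base64,Qk2+BAAAAAAAAD4AAAAoAAAAYAAAAGAAAAABAAEAAAAAAIAEAAATCwAAEwsAAAIAAAAAAAAA////AAAAAAAAAAAAAAAAAAAAAAAAAAAAAAAAAAAAAAAAAAAAAAAAAAAAAAAAAAAAAAAAAAAAAAAAAAAAAAAAAAAAAAAAAAAAAAAAAAAAAAAAAAAAAAAAAAAAAAAAAAAAAAAAAAAAAAAAAAAAAAAAAAAAAAAAAAAAAAAAAAAAAAAAAAAAAAAAAAAAAAAAAAAAAAAAAAAAAAAAAAAAAAAAAAAAAAAAAAAAAAAAAAAAAAAAAAAAAAAAAAAAAAAAAAAAAAAAAAAAAAAAAAAAAAAAAAAAAAAAAAAAAAAAAAAAAAAAAAAAAAAAAAAAAAAAAAAAAAAAAAAAAAAAAAAAAAAAAAAAAAAAAAAAAAAAAAAAAAAAAAAAAAAAAAAAAAAAAAAAAAAAAAAAAAAAAAAAAAAAAAAAAAAAAAAAAAAAAAAAAAAAAAAAAAAAAAAAAAAAAAAAAAAAAAAAAAEAAAAAAAAAAAAAAAEAAAAAAAAAAAAAAAEAAAAAAAAAAAAAAAMAAAAAAAAAAAAAAAcAAAAAAAAAAAAAAAcAAAAAAAAAAAAAAAcAAAAAAAAAAAAAAA8AAAAAAAAAAAAAAB8AAAAAAAAAAAAAAB8AAAAAAAAAAAAAAB8AAAAAAAAAAAAAAD8AAAAAAAAAAAAAAD8AAAAAAAAAAAAAAH8AAAAAAAAAAAAAAH8AAAAAAAAAAAAAAH8AAAAAAAAAAAAAAP8AAAAAAAAAAAAAAP8AAAAAAAAAAAAAAf8AAAAAAAAAAAAAAf8AAAAAAAAAAAAAAf8AAAAAAAAAAAAAAf8AAAAAAAAAAAAAA/8AAAAAAAAAAAAAA/8AAAAAAAAAAAAAA/8AAAAAAAAAAAAAA/8AAAAAAAAAAAAAA/8AAAAAAAAAAAAAB/8AAAAAAAAAAAAAB/8AAAAAAAAAAAAAB/8AAAAAAAAAAAAAB/8AAAAAAAAAAAAAB/8AAAAAAAAAAAAAB/8AAAAAAAAAAAAAB/8AAAAAAAAAAAAAB/8AAAAAAAAAAAAAB/8AAAAAAAAAAAAAB/8AAAAAAAAAAAAAB/8AAAAAAAAAAAAAB/8AAAAAAAAAAAAAB/8AAAAAAAAAAAAAB/8AAAAAAAAAAAAAB/8AAAAAAAAAAAAAB/8AAAAAAAAAAAAAB/8AAAAAAAAAAAAAB/8AAAAAAAAAAAAAB/8AAAAAAAAAAAAAB/8AAAAAAAAAAAAAB/8AAAAAAAAAAAAAB/8AAAAAAAAAAAAAB/8AAAAAAAAAAAAAB/8AAAAAAAAAAAAAB/8AAAAAAAAAAAAAB/8AAAAAAAAAAAAAB/4AAAAAAAAAAAAAB/4AAAAAAAAAAAAAB/4AAAAAAAAAAAAAB/4AAAAAAAAAAAAAB/4AAAAAAAAAAAAAB/4AAAAAAAAAAAAAB/4AAAAAAAAAAAAAB/4AAAAAAAAAAAAAB/wAAAAAAAAAAAAAA/wAAAAAAAAAAAAAA/wAAAAAAAAAAAAAAfwAAAAAAAAAAAAAAfwAAAAAAAAAAAAAAPwAAAAAAAAAAAAAAPwAAAAAAAAAAAAAAHw="/>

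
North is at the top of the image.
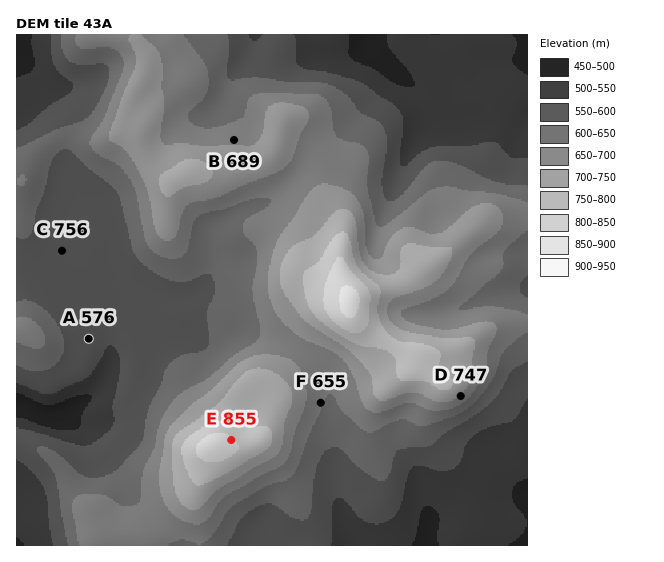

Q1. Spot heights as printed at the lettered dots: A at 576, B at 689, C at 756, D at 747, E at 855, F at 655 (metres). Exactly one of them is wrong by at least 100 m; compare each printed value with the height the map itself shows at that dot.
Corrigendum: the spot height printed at C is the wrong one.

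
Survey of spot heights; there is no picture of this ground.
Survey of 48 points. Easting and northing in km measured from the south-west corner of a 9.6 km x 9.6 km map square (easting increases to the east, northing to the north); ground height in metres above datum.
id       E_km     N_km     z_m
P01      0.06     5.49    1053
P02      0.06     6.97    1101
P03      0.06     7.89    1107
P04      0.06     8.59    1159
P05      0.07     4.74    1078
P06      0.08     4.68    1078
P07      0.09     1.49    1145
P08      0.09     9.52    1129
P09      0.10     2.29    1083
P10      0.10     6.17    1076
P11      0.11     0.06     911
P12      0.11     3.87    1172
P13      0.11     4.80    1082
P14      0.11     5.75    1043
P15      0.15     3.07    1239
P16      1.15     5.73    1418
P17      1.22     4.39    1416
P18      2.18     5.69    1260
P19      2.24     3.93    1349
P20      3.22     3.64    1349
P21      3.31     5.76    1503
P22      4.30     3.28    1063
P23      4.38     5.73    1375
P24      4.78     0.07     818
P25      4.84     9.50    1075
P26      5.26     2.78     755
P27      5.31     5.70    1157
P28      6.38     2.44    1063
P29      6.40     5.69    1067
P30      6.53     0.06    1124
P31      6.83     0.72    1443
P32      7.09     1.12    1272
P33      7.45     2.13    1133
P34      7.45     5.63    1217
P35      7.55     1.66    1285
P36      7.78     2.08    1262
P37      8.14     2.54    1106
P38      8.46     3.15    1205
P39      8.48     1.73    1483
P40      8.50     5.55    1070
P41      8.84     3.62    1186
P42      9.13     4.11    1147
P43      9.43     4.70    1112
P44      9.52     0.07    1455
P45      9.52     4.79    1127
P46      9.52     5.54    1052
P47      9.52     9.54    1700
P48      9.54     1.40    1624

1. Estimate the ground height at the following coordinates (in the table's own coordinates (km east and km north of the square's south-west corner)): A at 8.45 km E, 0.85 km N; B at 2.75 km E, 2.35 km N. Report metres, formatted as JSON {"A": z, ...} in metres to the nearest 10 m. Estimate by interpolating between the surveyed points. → {"A": 1430, "B": 1160}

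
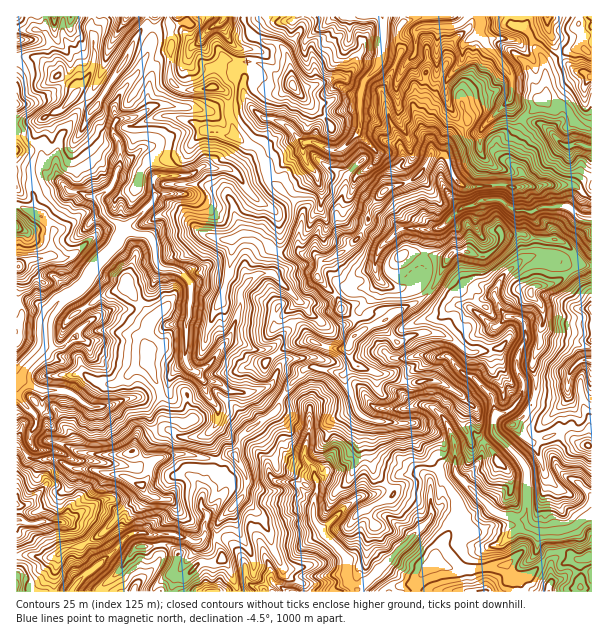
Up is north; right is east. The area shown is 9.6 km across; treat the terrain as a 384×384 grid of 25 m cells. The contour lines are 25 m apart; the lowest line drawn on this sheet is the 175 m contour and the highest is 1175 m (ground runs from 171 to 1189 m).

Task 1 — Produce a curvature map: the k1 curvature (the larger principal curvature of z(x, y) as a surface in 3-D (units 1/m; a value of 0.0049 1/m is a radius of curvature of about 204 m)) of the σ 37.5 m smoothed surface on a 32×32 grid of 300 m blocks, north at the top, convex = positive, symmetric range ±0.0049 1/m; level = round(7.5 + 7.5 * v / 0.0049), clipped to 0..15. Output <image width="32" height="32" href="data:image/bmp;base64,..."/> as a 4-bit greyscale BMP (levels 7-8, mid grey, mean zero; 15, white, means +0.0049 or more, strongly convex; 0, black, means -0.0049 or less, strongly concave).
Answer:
<image width="32" height="32" href="data:image/bmp;base64,Qk12AgAAAAAAAHYAAAAoAAAAIAAAACAAAAABAAQAAAAAAAACAAATCwAAEwsAABAAAAAAAAAAAAAAABEREQAiIiIAMzMzAERERABVVVUAZmZmAHd3dwCIiIgAmZmZAKqqqgC7u7sAzMzMAN3d3QDu7u4A////AKrJ3JzLmdy9ypnLmJmKuLybyn2oy96N29yMeqmbzKy8ut/I/uyMuciIm6iaiIrcy6mY3qq9vKmqi+rKiorKiIrMuX3ZzJ27mo6+mqm6i6m4usi2v+mp6sq+uMua2J6N65qv/sxoiNjKmNuZnJu+j4j//u3d7dzYusm6h6qc+aysv/t314h56YucmYitn6rbrfvLibu8uK67rK//+c6fuJrOyYmZi6yo6YjZ2ojPvembnKrcq627mZ94ycz/6c/Znou/mZqpzM6c7N3Lq4rL+Iy4zYmJyPiazN7njJjd3Nys2Pncmsjqmsq2zcrdmo+vidi/iZrIzIjLnNnemJr6n4m6h+y56a2byo6JiNqbrPuIzbmMuamsmZn5iql+eJqb2d3ceOjLm5qr7qrLne7YiI6ZnOjImc2qq8n8jLnM3d7pm6vKv6yXqXy7f5qqvvq+qcmrv+naiaiLu564n6m5qIypi5rr/ruJuZnK/8v////tuaq5vLqZepqv+7r55ouoi6mamsmMiKqp+Y+ev6jJqYuqjqrYecu6yr6r/Nu5upjMvsrpvMuKmJm8uvjJrJrKuqms2cmcvJq8van7usm4uqmLu6+Z6KqInc36+tu7qbqJuqjbuci7uoy4vJ7Nu5u7q4qo2OjJrKvaup2P68mruZzcuduszcrYm7qsj8y7vLir"/>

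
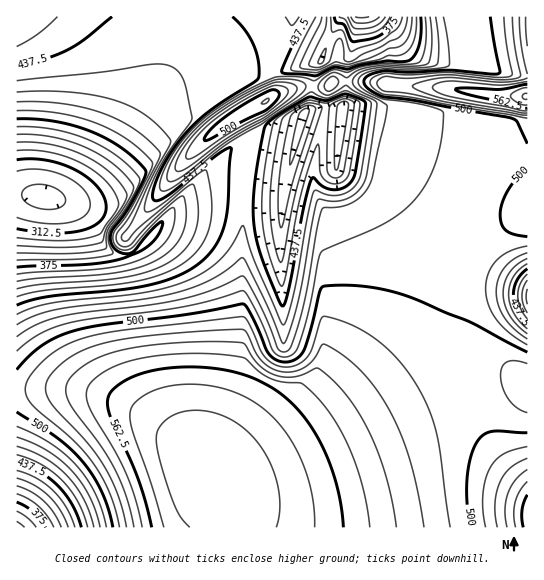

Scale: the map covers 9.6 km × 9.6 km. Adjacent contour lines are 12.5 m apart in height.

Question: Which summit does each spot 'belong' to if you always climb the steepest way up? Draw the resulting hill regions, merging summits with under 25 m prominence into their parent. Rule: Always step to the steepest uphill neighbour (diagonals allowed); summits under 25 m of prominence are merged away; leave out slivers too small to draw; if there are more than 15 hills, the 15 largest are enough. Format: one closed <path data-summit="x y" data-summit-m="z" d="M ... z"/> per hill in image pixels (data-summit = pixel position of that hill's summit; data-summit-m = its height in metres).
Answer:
<path data-summit="215 475" data-summit-m="598" d="M358 16l-186 1-1 41-10 24-45 71-34 40 5-2 17-17 57-79 20-16 20-7 68-3 16 2 22-7 10-1-4 8-2 35-8 11-7 24-5 0-34-8-22 12-39 37-51 61-39-30-48-14-3 1-22-5-17 0 1 333 511-1 0-240-39-22-19-13-45-45-46-36-40-7-2-2 4-45 4-14 2-41 6-17z"/><path data-summit="526 97" data-summit-m="589" d="M527 16l-168 0-8 39-4 7-2 41-2 4-6 44 0 11 2 2 40 7 46 36 45 45 19 13 38 22z"/><path data-summit="17 17" data-summit-m="462" d="M171 16l-155 1 1 178 16 0 26 5 11-1 11-6 19-19 37-53 30-50 5-22z"/><path data-summit="266 101" data-summit-m="513" d="M317 63l-32 8-16-2-68 3-20 7-20 16-57 79-25 22-18 5 50 15 34 27 51-61 39-37 22-12 34 8 5 0 7-24 8-11 2-35z"/>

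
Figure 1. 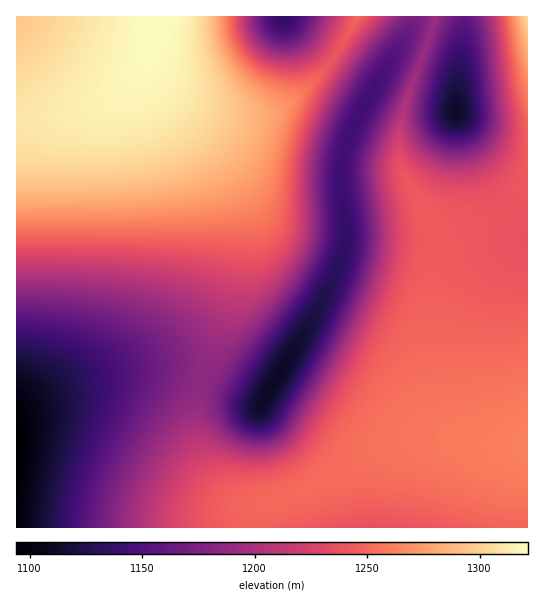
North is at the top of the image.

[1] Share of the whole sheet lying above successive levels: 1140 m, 91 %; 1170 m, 79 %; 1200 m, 66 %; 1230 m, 53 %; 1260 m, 21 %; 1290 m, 14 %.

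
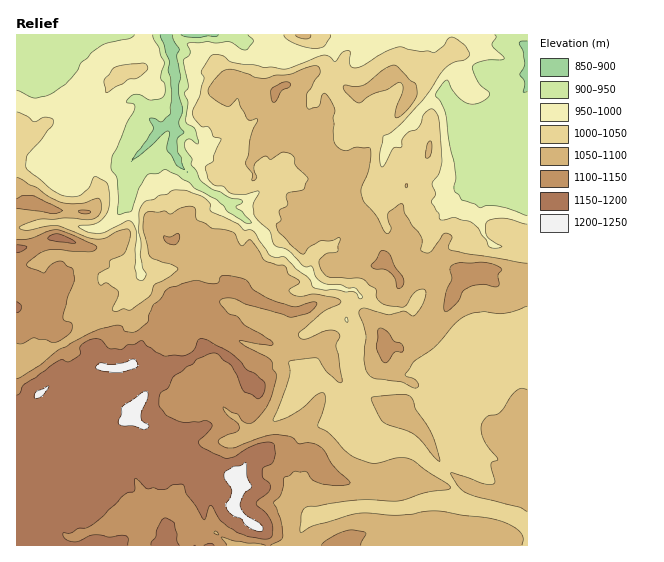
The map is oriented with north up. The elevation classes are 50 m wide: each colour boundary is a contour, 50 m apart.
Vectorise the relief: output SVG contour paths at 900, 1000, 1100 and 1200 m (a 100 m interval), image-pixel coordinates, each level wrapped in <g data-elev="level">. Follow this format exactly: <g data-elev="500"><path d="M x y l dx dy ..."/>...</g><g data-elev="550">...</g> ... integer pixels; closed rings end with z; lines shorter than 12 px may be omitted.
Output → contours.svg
<g data-elev="900"><path d="M527 92l-4 0 2-9-5-8 5-12-2-12-4-8 2-2 6 0"/><path d="M173 35l0 5 6 9-2 7 4 20-3 15 4 18-3 14 1 5 4 4-7 7 0 12 4 6 1 7 3 5-8-4-10-14 0-6 3-10-1-4-6 3-22 21-7 4-1 0 20-30-3-10 4-1 8 4 8-9 2-21-1-13-3-8 1-10-9-26"/><path d="M218 35l-3 2-8-1-9 2-12-1-5-2"/></g><g data-elev="1000"><path d="M346 322l-1-2 1-3 2 4-1 1z"/><path d="M527 224l-22-6-10 1-8 2-1 6 1 9 15 11-8 1-5-1-10-18-8-7-17-5-11 3-4-1 0-6-8-12 5-6-4-12 7-10 3-12-3-41-2-7-4-4-3 0-5 4-7 15-12 6-4 6 0 7-8 1-9 17-3 2-1-1-1-11 3-19 7-3 8-6 24-26 24-34 8-5 11-2 4-4 1-3-5-8-12-8-4 1-6 8-9 7-36-6-12 4-22 14-7 3-4 0-3-3 0-13-3-2-5 3-7 9-6-6-6-1-38 14-14-2-8 0-9-2-20-2-4-2-7-5-9-2-4 3-8 14 2 8-4 17-7 15 0 4 8 11 8 1 4 9 8 3-7 16-1 6-7 6 3 13 6 5 8 1 6 6 4 2 12 1 13-4 1 2-6 12 1 10 5 6 10 10 6 14 14 6 14 15 3 1 5-1 4 10 6 6 6 2 12 0 8 4 8 0 7 8-1 3-3-2-1-4-4-1-7 0-13-3-8 1-11-2-6-11-11-8-11-11-3-1-8 0-6-2-16-24-8-1-7-6-26-12-2-3 0-5-4-5-21-9-11 0-7 4-8 1-5 4-9 3-4 5-2 6-1 16 3 14-1 13 3 12 3 7-3 5-4 0-3-3-1-9 1-36-5-10-5-1-25 12-14-1-9-5 19-4 9-8 3-7 1-8-1-12-2-5-10-6-3 0-6 12-7 6-7 2-12-2-12-7-23-18-1-6 2-9 24-28 1-7-2-2-6-1-11 5-7-6-10-4"/><path d="M106 92l3 0 20-13 10-2 8-7 0-5-5-2-20 2-8 3-10 12z"/><path d="M284 35l2 4 8 4 11 4 10 2 10-3 5-9 0-2"/></g><g data-elev="1100"><path d="M227 545l-6-8 14 4 31 4"/><path d="M270 545l9-4 4-4-3-18-7-16 8-8 3-18 6-2 4-4 11 0 2 1 6 8 9 4 17 2 8-1 3-2-17-18-10-16-9-5-7-1-8 1-8-7-16-2-16 3-25 10-8 0-8-5 2-4 17-7 2-4-2-5-11-10-3-6 15 7 7 8 4 2 4-1 15-18 4-10 5-19-4-7-1-6-2-4-24-12-7-6 2-1 29 5 3 0 0-3-12-8-16-9-8-9-9-3-7-9-1-3 5-3 9 1 12 5 45 13 18-4 7-6 1-4-6-1-16 5-17-5-23-11-9-11-12-4-12 0-2 1-2 6-3 1-17-4-7 1-21 6-4 3-5 9-8 6-4 10-2 8-10 8-4 1-7 0-4-6-4-1-20 5-40 20-18 15-23 14"/><path d="M361 545l5-12-3-1-12-2-14 4-12 7-3 4"/><path d="M218 535l-4-2 0-1 3-1z"/><path d="M384 363l3-1 8-10 7 0 2-4-2-4-8-3-6-9-7-4-3 3-2 17 5 11z"/><path d="M17 343l6 0 11-5 12 2 7 3 4-1 11-7 4-7-1-5-6-2-2-4 5-20 6-17-1-11-6-3-4-4-4-1-7 3-9 9-15-6-1-2 1-2 11-10 10-3 40 2 5-1 3-3-4-4-35-14-9 1-19 8-13 1"/><path d="M444 311l3 0 6-4 6-7 4-9 7-4 13-3 15 2 1-2-1-9 3-4 0-3-8-4-11-2-23 1-7 2-2 4 2 10-6 14z"/><path d="M397 288l4 0 2-3 0-7-8-11-6-14-4-2-4 0-10 16 4 2 10 0 5 3 5 7z"/><path d="M170 244l4 1 4-2 2-6-2-4-8 4-6-1 1 5z"/><path d="M81 213l6 1 4-2-4-2-9 1z"/><path d="M17 208l36 6 10-3-29-15-12 0-5 2"/><path d="M272 101l3 1 7-11 8-4 0-4-8 0-10 5-1 4z"/></g><g data-elev="1200"><path d="M256 531l6 0 1-3-1-3-17-10-5-10 4-12 8-6-5-10-1-13-1-2-4 4-8 1-9 6 1 6 7 12-6 16 5 7 10 4 5 7z"/><path d="M143 429l6-2-2-3-4-3-2-4 0-5 7-15 0-4-2-2-4 1-20 15-1 8-3 6 1 3 2 1 12 1z"/><path d="M35 399l8-4 6-9-13 6-2 4z"/><path d="M109 372l16 0 11-4 2-1 0-3-2-4-3-1-8 4-11 1-13-1-5 4 1 2z"/></g>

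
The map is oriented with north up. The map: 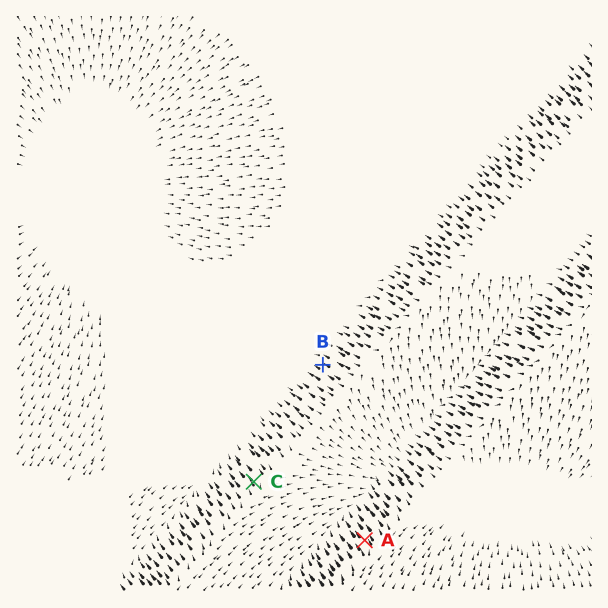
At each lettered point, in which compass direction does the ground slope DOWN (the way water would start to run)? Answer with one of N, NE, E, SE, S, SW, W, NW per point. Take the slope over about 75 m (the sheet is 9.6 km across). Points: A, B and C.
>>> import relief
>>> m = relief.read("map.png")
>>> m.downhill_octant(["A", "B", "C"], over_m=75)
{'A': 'NW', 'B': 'NW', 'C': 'NW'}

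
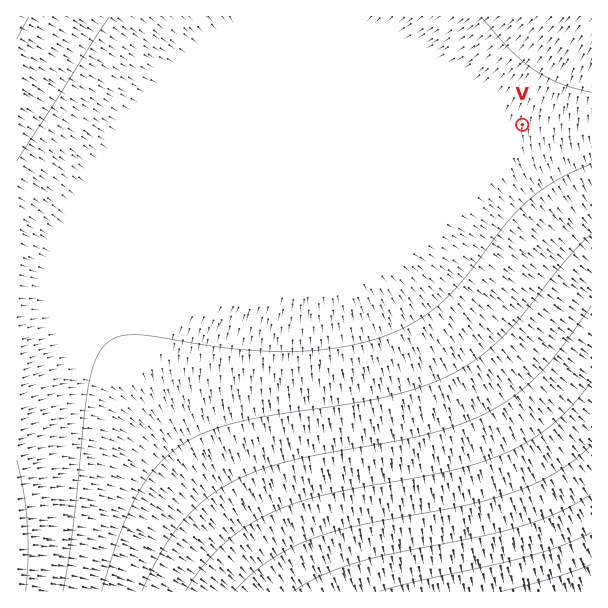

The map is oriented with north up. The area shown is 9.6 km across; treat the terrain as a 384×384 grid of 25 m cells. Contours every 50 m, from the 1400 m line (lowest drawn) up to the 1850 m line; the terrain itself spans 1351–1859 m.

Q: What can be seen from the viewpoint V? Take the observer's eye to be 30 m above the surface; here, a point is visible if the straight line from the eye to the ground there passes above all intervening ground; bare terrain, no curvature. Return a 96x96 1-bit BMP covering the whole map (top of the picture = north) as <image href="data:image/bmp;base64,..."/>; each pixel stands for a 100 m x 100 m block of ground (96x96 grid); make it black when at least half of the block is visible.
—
<image width="96" height="96" href="data:image/bmp;base64,Qk2+BAAAAAAAAD4AAAAoAAAAYAAAAGAAAAABAAEAAAAAAIAEAAATCwAAEwsAAAIAAAAAAAAA////AAAAAAD/8AAAAAAAAAAAAAD/8AAAAAAAAAAAAAD/8AAAAAAAAAAAAAD/8AAAAAAAAAAAAAD/8AAAAAAAAAAAAAD/8AAAAAAAAAAAAAD/8AAAAAAAAAAAAAD/8AAAAAAAAAAAAAD/8AAAAAAAAAAAAAD/8AAAAAAAAAAAAAD/8AAAAAAAAAAAAAD/8AAAAAAAAAAAAAD/8AAAAAAAAAAAAAD/8AAAAAAAAAAAAAD/8AAAAAAAAAAAAAD/8AAAAAAAAAAAAAD/4AAAAAAAAAAAAAD/4AAAAAAAAAAAAAD/4AAAAAAAAAAAAAD/4AAAAAAAAAAAAAD/4AAAAAAAAAAAAAD/4AAAAAAAAAAAAAD/4AAAAAAAAAAAAAD/wAAAAAAAAAAAAAD/wAAAAAAAAAAAAAD/wAAAAAAAAAAAAAD/wAAAAAAAAAAAAAD/wAAAAAAAAAAAAAD/gAAAAAAAAAAAAAD/gAAAAAAAAAAAAAD/gAAAAAAAAAAAAAD/gAAAAAAAAAAAAAD/gAAAAAAAAAAAAAD/AAAAAAAAAAAAAAD/AAAAAAAAAAAAAAD/AAAAAAAAAAAAAAD/AAAAAAAAAAAAAAD/AAAAAAAAAAAAAAD/AAAAAAAAAAAAAAD/AAAAAAAAAAAAAAD/AAAAAAAAAAAAAAD/AAAAAAAAAAAAAAD/AAAAAAAAAAAAAAD/AAAAAAAAAAAAAAD/AAAAAAAAAAAAAAD/AAAAAAAAAAAf8AD/AAAAAAAAAAf//AD/gAAAAAAAAH///gD/gAAAAAAAB////wD/wAAAAAAAf////4D/wAAAAAAB/////4D/4AAAAAAP/////4D/8AAAAAA//////8D/+AAAAAB//////8D//AAAAAH//////+D//gAAAAP//////+D//wAAAAf//////+D//8AAAA////////D///AAAB////////D///wAAH////////D///8AAP////////j////gA/////////j////8D/////////z///////////////z///////////////7///////////////7///////////////////////////////////////////////////////////////////////////////////////////////////////////////////////////////////////////////////////////////////////////////////////////////////////////////////////////////////////////////////////////////////////////////////////////////////////////////////////////////////////////////////////////////////////////////////////////////////////////////////////////////////////////////////////////////////////////////////////////////8="/>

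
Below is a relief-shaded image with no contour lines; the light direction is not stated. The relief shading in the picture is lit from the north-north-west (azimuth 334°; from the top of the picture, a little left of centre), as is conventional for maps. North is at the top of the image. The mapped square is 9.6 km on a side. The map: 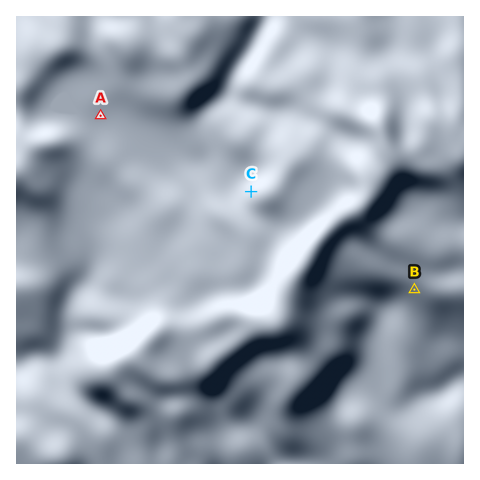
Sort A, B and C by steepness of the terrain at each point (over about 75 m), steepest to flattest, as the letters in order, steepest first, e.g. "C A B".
C B A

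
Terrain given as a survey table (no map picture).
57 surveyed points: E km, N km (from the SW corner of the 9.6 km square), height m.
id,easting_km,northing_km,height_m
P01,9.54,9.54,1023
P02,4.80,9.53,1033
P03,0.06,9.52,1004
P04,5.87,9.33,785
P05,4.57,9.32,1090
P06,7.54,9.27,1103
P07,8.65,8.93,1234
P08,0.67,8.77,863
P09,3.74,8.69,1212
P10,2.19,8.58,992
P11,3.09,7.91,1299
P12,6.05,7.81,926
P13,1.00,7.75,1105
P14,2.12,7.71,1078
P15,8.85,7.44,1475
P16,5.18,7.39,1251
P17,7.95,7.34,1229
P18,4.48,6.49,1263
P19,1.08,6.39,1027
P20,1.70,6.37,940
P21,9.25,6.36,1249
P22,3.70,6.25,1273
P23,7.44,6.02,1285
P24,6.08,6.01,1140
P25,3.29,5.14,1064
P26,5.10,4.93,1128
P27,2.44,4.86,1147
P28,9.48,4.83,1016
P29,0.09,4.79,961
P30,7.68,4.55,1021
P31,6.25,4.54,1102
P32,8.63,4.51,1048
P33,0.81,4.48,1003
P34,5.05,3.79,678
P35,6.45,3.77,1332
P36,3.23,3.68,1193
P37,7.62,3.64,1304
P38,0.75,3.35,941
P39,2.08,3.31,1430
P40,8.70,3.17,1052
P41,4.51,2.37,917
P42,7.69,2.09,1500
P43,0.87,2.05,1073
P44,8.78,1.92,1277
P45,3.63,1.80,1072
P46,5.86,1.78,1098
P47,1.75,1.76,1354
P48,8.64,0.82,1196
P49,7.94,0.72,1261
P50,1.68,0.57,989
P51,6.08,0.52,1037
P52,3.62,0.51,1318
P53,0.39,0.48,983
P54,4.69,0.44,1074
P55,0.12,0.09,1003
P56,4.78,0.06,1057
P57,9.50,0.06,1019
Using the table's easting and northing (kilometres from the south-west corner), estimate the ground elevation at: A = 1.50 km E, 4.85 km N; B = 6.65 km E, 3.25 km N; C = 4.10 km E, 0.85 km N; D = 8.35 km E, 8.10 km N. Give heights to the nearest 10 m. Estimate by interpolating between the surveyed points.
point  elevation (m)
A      1130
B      1430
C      1220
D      1390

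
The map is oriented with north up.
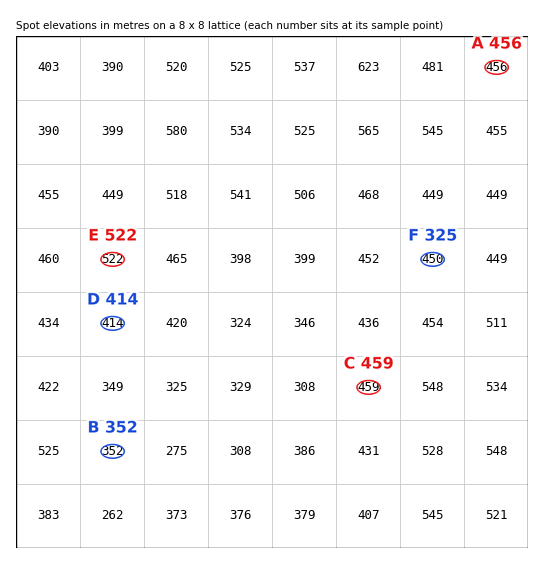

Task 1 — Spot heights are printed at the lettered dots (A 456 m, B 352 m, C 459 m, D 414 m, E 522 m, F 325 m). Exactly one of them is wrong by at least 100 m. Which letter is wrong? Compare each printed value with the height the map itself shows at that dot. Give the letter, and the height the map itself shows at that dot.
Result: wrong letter F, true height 450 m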